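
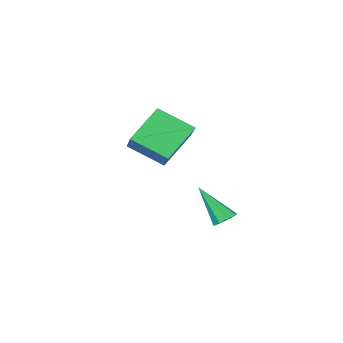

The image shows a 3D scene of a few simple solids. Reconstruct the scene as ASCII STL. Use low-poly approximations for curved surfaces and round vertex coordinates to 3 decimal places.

solid 
facet normal -0.304 0.503 -0.809
outer loop
vertex -1.899 -3.203 -2.23
vertex -2.156 -2.772 -1.866
vertex -1.598 -2.852 -2.125
endloop
endfacet
facet normal 0.765 -0.561 -0.317
outer loop
vertex -1.899 -3.203 -2.23
vertex -1.598 -2.852 -2.125
vertex -1.504 -3.848 -0.134
endloop
endfacet
facet normal -0.304 0.502 -0.810
outer loop
vertex -1.598 -2.852 -2.125
vertex -2.156 -2.772 -1.866
vertex -1.624 -2.453 -1.868
endloop
endfacet
facet normal 0.997 0.072 -0.011
outer loop
vertex -1.598 -2.852 -2.125
vertex -1.624 -2.453 -1.868
vertex -1.504 -3.848 -0.134
endloop
endfacet
facet normal -0.305 0.503 -0.809
outer loop
vertex -1.624 -2.453 -1.868
vertex -2.156 -2.772 -1.866
vertex -1.961 -2.242 -1.61
endloop
endfacet
facet normal 0.691 0.586 0.423
outer loop
vertex -1.624 -2.453 -1.868
vertex -1.961 -2.242 -1.61
vertex -1.504 -3.848 -0.134
endloop
endfacet
facet normal -0.304 0.503 -0.809
outer loop
vertex -1.961 -2.242 -1.61
vertex -2.156 -2.772 -1.866
vertex -2.413 -2.341 -1.502
endloop
endfacet
facet normal 0.026 0.680 0.732
outer loop
vertex -1.961 -2.242 -1.61
vertex -2.413 -2.341 -1.502
vertex -1.504 -3.848 -0.134
endloop
endfacet
facet normal -0.305 0.502 -0.809
outer loop
vertex -2.413 -2.341 -1.502
vertex -2.156 -2.772 -1.866
vertex -2.713 -2.693 -1.607
endloop
endfacet
facet normal -0.609 0.300 0.735
outer loop
vertex -2.413 -2.341 -1.502
vertex -2.713 -2.693 -1.607
vertex -1.504 -3.848 -0.134
endloop
endfacet
facet normal -0.305 0.502 -0.809
outer loop
vertex -2.713 -2.693 -1.607
vertex -2.156 -2.772 -1.866
vertex -2.687 -3.091 -1.864
endloop
endfacet
facet normal -0.840 -0.332 0.429
outer loop
vertex -2.713 -2.693 -1.607
vertex -2.687 -3.091 -1.864
vertex -1.504 -3.848 -0.134
endloop
endfacet
facet normal -0.305 0.502 -0.809
outer loop
vertex -2.687 -3.091 -1.864
vertex -2.156 -2.772 -1.866
vertex -2.35 -3.302 -2.122
endloop
endfacet
facet normal -0.534 -0.846 -0.005
outer loop
vertex -2.687 -3.091 -1.864
vertex -2.35 -3.302 -2.122
vertex -1.504 -3.848 -0.134
endloop
endfacet
facet normal -0.304 0.502 -0.809
outer loop
vertex -2.35 -3.302 -2.122
vertex -2.156 -2.772 -1.866
vertex -1.899 -3.203 -2.23
endloop
endfacet
facet normal 0.131 -0.940 -0.314
outer loop
vertex -2.35 -3.302 -2.122
vertex -1.899 -3.203 -2.23
vertex -1.504 -3.848 -0.134
endloop
endfacet
facet normal -0.712 -0.063 0.699
outer loop
vertex -0.219 -5.381 3.909
vertex 0.641 -3.835 4.924
vertex -1.296 -4.135 2.923
endloop
endfacet
facet normal -0.421 -0.758 -0.498
outer loop
vertex 0.179 -4.005 1.476
vertex -0.219 -5.381 3.909
vertex -1.296 -4.135 2.923
endloop
endfacet
facet normal -0.712 -0.063 0.699
outer loop
vertex -1.296 -4.135 2.923
vertex 0.641 -3.835 4.924
vertex -0.436 -2.589 3.938
endloop
endfacet
facet normal -0.561 0.649 -0.514
outer loop
vertex -0.436 -2.589 3.938
vertex 0.179 -4.005 1.476
vertex -1.296 -4.135 2.923
endloop
endfacet
facet normal 0.561 -0.649 0.514
outer loop
vertex -0.219 -5.381 3.909
vertex 2.116 -3.705 3.477
vertex 0.641 -3.835 4.924
endloop
endfacet
facet normal -0.421 -0.758 -0.498
outer loop
vertex 1.256 -5.251 2.462
vertex -0.219 -5.381 3.909
vertex 0.179 -4.005 1.476
endloop
endfacet
facet normal 0.561 -0.649 0.514
outer loop
vertex 1.256 -5.251 2.462
vertex 2.116 -3.705 3.477
vertex -0.219 -5.381 3.909
endloop
endfacet
facet normal 0.421 0.758 0.498
outer loop
vertex 0.641 -3.835 4.924
vertex 2.116 -3.705 3.477
vertex -0.436 -2.589 3.938
endloop
endfacet
facet normal -0.561 0.649 -0.514
outer loop
vertex 1.039 -2.459 2.491
vertex 0.179 -4.005 1.476
vertex -0.436 -2.589 3.938
endloop
endfacet
facet normal 0.421 0.758 0.498
outer loop
vertex -0.436 -2.589 3.938
vertex 2.116 -3.705 3.477
vertex 1.039 -2.459 2.491
endloop
endfacet
facet normal 0.712 0.063 -0.699
outer loop
vertex 1.039 -2.459 2.491
vertex 1.256 -5.251 2.462
vertex 0.179 -4.005 1.476
endloop
endfacet
facet normal 0.712 0.063 -0.699
outer loop
vertex 2.116 -3.705 3.477
vertex 1.256 -5.251 2.462
vertex 1.039 -2.459 2.491
endloop
endfacet

endsolid


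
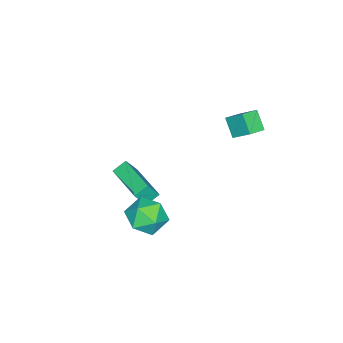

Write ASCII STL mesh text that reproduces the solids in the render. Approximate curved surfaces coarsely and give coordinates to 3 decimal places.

solid 
facet normal -0.889 0.370 -0.270
outer loop
vertex -3.641 3.507 4.411
vertex -3.16 4.108 3.653
vertex -3.771 2.622 3.626
endloop
endfacet
facet normal -0.446 -0.556 0.701
outer loop
vertex -2.98 2.292 3.867
vertex -3.641 3.507 4.411
vertex -3.771 2.622 3.626
endloop
endfacet
facet normal -0.889 0.370 -0.270
outer loop
vertex -3.771 2.622 3.626
vertex -3.16 4.108 3.653
vertex -3.29 3.223 2.868
endloop
endfacet
facet normal -0.109 -0.744 -0.659
outer loop
vertex -3.29 3.223 2.868
vertex -2.98 2.292 3.867
vertex -3.771 2.622 3.626
endloop
endfacet
facet normal 0.109 0.744 0.659
outer loop
vertex -3.641 3.507 4.411
vertex -2.369 3.778 3.894
vertex -3.16 4.108 3.653
endloop
endfacet
facet normal -0.446 -0.556 0.701
outer loop
vertex -2.85 3.177 4.652
vertex -3.641 3.507 4.411
vertex -2.98 2.292 3.867
endloop
endfacet
facet normal 0.109 0.744 0.659
outer loop
vertex -2.85 3.177 4.652
vertex -2.369 3.778 3.894
vertex -3.641 3.507 4.411
endloop
endfacet
facet normal 0.446 0.556 -0.701
outer loop
vertex -3.16 4.108 3.653
vertex -2.369 3.778 3.894
vertex -3.29 3.223 2.868
endloop
endfacet
facet normal -0.109 -0.744 -0.659
outer loop
vertex -2.499 2.893 3.109
vertex -2.98 2.292 3.867
vertex -3.29 3.223 2.868
endloop
endfacet
facet normal 0.446 0.556 -0.701
outer loop
vertex -3.29 3.223 2.868
vertex -2.369 3.778 3.894
vertex -2.499 2.893 3.109
endloop
endfacet
facet normal 0.889 -0.370 0.270
outer loop
vertex -2.499 2.893 3.109
vertex -2.85 3.177 4.652
vertex -2.98 2.292 3.867
endloop
endfacet
facet normal 0.889 -0.370 0.270
outer loop
vertex -2.369 3.778 3.894
vertex -2.85 3.177 4.652
vertex -2.499 2.893 3.109
endloop
endfacet
facet normal -0.716 0.464 0.521
outer loop
vertex -2.315 -2.394 -0.911
vertex -1.067 -0.586 -0.806
vertex -2.754 -2.038 -1.832
endloop
endfacet
facet normal -0.567 -0.822 -0.048
outer loop
vertex -2.173 -2.414 -2.254
vertex -2.315 -2.394 -0.911
vertex -2.754 -2.038 -1.832
endloop
endfacet
facet normal -0.716 0.465 0.520
outer loop
vertex -2.754 -2.038 -1.832
vertex -1.067 -0.586 -0.806
vertex -1.505 -0.23 -1.727
endloop
endfacet
facet normal -0.406 0.330 -0.852
outer loop
vertex -1.505 -0.23 -1.727
vertex -2.173 -2.414 -2.254
vertex -2.754 -2.038 -1.832
endloop
endfacet
facet normal 0.406 -0.330 0.852
outer loop
vertex -2.315 -2.394 -0.911
vertex -0.486 -0.962 -1.228
vertex -1.067 -0.586 -0.806
endloop
endfacet
facet normal -0.568 -0.822 -0.048
outer loop
vertex -1.735 -2.77 -1.333
vertex -2.315 -2.394 -0.911
vertex -2.173 -2.414 -2.254
endloop
endfacet
facet normal 0.406 -0.330 0.852
outer loop
vertex -1.735 -2.77 -1.333
vertex -0.486 -0.962 -1.228
vertex -2.315 -2.394 -0.911
endloop
endfacet
facet normal 0.567 0.822 0.048
outer loop
vertex -1.067 -0.586 -0.806
vertex -0.486 -0.962 -1.228
vertex -1.505 -0.23 -1.727
endloop
endfacet
facet normal -0.406 0.330 -0.852
outer loop
vertex -0.925 -0.606 -2.149
vertex -2.173 -2.414 -2.254
vertex -1.505 -0.23 -1.727
endloop
endfacet
facet normal 0.567 0.822 0.047
outer loop
vertex -1.505 -0.23 -1.727
vertex -0.486 -0.962 -1.228
vertex -0.925 -0.606 -2.149
endloop
endfacet
facet normal 0.717 -0.464 -0.520
outer loop
vertex -0.925 -0.606 -2.149
vertex -1.735 -2.77 -1.333
vertex -2.173 -2.414 -2.254
endloop
endfacet
facet normal 0.716 -0.464 -0.521
outer loop
vertex -0.486 -0.962 -1.228
vertex -1.735 -2.77 -1.333
vertex -0.925 -0.606 -2.149
endloop
endfacet
facet normal -0.694 0.661 0.286
outer loop
vertex -0.373 0.857 -2.052
vertex -1.077 0.04 -1.871
vertex -0.419 0.383 -1.068
endloop
endfacet
facet normal -0.038 0.901 0.432
outer loop
vertex -0.373 0.857 -2.052
vertex -0.419 0.383 -1.068
vertex 0.549 0.635 -1.509
endloop
endfacet
facet normal 0.329 0.927 -0.180
outer loop
vertex -0.373 0.857 -2.052
vertex 0.549 0.635 -1.509
vertex 0.49 0.447 -2.585
endloop
endfacet
facet normal -0.101 0.703 -0.704
outer loop
vertex -0.373 0.857 -2.052
vertex 0.49 0.447 -2.585
vertex -0.516 0.079 -2.808
endloop
endfacet
facet normal -0.732 0.539 -0.416
outer loop
vertex -0.373 0.857 -2.052
vertex -0.516 0.079 -2.808
vertex -1.077 0.04 -1.871
endloop
endfacet
facet normal 0.281 0.427 0.860
outer loop
vertex 0.549 0.635 -1.509
vertex -0.419 0.383 -1.068
vertex 0.416 -0.319 -0.992
endloop
endfacet
facet normal -0.781 0.039 0.623
outer loop
vertex -0.419 0.383 -1.068
vertex -1.077 0.04 -1.871
vertex -0.59 -0.687 -1.215
endloop
endfacet
facet normal -0.844 -0.160 -0.512
outer loop
vertex -1.077 0.04 -1.871
vertex -0.516 0.079 -2.808
vertex -0.649 -0.875 -2.291
endloop
endfacet
facet normal 0.178 0.106 -0.978
outer loop
vertex -0.516 0.079 -2.808
vertex 0.49 0.447 -2.585
vertex 0.319 -0.623 -2.732
endloop
endfacet
facet normal 0.874 0.468 -0.130
outer loop
vertex 0.49 0.447 -2.585
vertex 0.549 0.635 -1.509
vertex 0.977 -0.28 -1.929
endloop
endfacet
facet normal 0.101 -0.703 0.704
outer loop
vertex 0.273 -1.097 -1.748
vertex 0.416 -0.319 -0.992
vertex -0.59 -0.687 -1.215
endloop
endfacet
facet normal -0.329 -0.927 0.180
outer loop
vertex 0.273 -1.097 -1.748
vertex -0.59 -0.687 -1.215
vertex -0.649 -0.875 -2.291
endloop
endfacet
facet normal 0.038 -0.901 -0.432
outer loop
vertex 0.273 -1.097 -1.748
vertex -0.649 -0.875 -2.291
vertex 0.319 -0.623 -2.732
endloop
endfacet
facet normal 0.694 -0.661 -0.286
outer loop
vertex 0.273 -1.097 -1.748
vertex 0.319 -0.623 -2.732
vertex 0.977 -0.28 -1.929
endloop
endfacet
facet normal 0.732 -0.539 0.416
outer loop
vertex 0.273 -1.097 -1.748
vertex 0.977 -0.28 -1.929
vertex 0.416 -0.319 -0.992
endloop
endfacet
facet normal -0.178 -0.106 0.978
outer loop
vertex -0.59 -0.687 -1.215
vertex 0.416 -0.319 -0.992
vertex -0.419 0.383 -1.068
endloop
endfacet
facet normal -0.874 -0.468 0.130
outer loop
vertex -0.649 -0.875 -2.291
vertex -0.59 -0.687 -1.215
vertex -1.077 0.04 -1.871
endloop
endfacet
facet normal -0.281 -0.427 -0.860
outer loop
vertex 0.319 -0.623 -2.732
vertex -0.649 -0.875 -2.291
vertex -0.516 0.079 -2.808
endloop
endfacet
facet normal 0.781 -0.039 -0.623
outer loop
vertex 0.977 -0.28 -1.929
vertex 0.319 -0.623 -2.732
vertex 0.49 0.447 -2.585
endloop
endfacet
facet normal 0.844 0.160 0.512
outer loop
vertex 0.416 -0.319 -0.992
vertex 0.977 -0.28 -1.929
vertex 0.549 0.635 -1.509
endloop
endfacet

endsolid


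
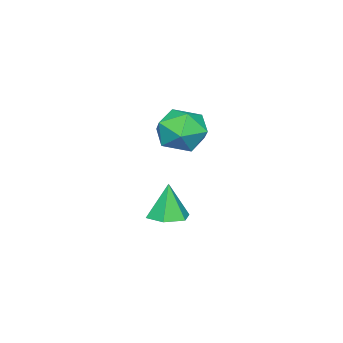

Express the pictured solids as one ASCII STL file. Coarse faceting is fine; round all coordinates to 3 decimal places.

solid 
facet normal 0.152 0.069 -0.986
outer loop
vertex 3.88 -3.916 -4.124
vertex 3.129 -3.306 -4.197
vertex 4.02 -2.96 -4.035
endloop
endfacet
facet normal 0.824 -0.171 0.540
outer loop
vertex 3.88 -3.916 -4.124
vertex 4.02 -2.96 -4.035
vertex 2.851 -3.434 -2.403
endloop
endfacet
facet normal 0.152 0.071 -0.986
outer loop
vertex 4.02 -2.96 -4.035
vertex 3.129 -3.306 -4.197
vertex 3.269 -2.351 -4.107
endloop
endfacet
facet normal 0.494 0.674 0.549
outer loop
vertex 4.02 -2.96 -4.035
vertex 3.269 -2.351 -4.107
vertex 2.851 -3.434 -2.403
endloop
endfacet
facet normal 0.153 0.070 -0.986
outer loop
vertex 3.269 -2.351 -4.107
vertex 3.129 -3.306 -4.197
vertex 2.378 -2.697 -4.27
endloop
endfacet
facet normal -0.394 0.816 0.422
outer loop
vertex 3.269 -2.351 -4.107
vertex 2.378 -2.697 -4.27
vertex 2.851 -3.434 -2.403
endloop
endfacet
facet normal 0.152 0.069 -0.986
outer loop
vertex 2.378 -2.697 -4.27
vertex 3.129 -3.306 -4.197
vertex 2.237 -3.652 -4.359
endloop
endfacet
facet normal -0.951 0.114 0.286
outer loop
vertex 2.378 -2.697 -4.27
vertex 2.237 -3.652 -4.359
vertex 2.851 -3.434 -2.403
endloop
endfacet
facet normal 0.152 0.070 -0.986
outer loop
vertex 2.237 -3.652 -4.359
vertex 3.129 -3.306 -4.197
vertex 2.988 -4.262 -4.287
endloop
endfacet
facet normal -0.622 -0.733 0.277
outer loop
vertex 2.237 -3.652 -4.359
vertex 2.988 -4.262 -4.287
vertex 2.851 -3.434 -2.403
endloop
endfacet
facet normal 0.153 0.070 -0.986
outer loop
vertex 2.988 -4.262 -4.287
vertex 3.129 -3.306 -4.197
vertex 3.88 -3.916 -4.124
endloop
endfacet
facet normal 0.266 -0.875 0.404
outer loop
vertex 2.988 -4.262 -4.287
vertex 3.88 -3.916 -4.124
vertex 2.851 -3.434 -2.403
endloop
endfacet
facet normal 0.392 0.755 0.526
outer loop
vertex 3.652 -1.057 1.639
vertex 3.923 -1.846 2.571
vertex 4.756 -1.644 1.66
endloop
endfacet
facet normal 0.465 0.868 -0.175
outer loop
vertex 3.652 -1.057 1.639
vertex 4.756 -1.644 1.66
vertex 4.131 -1.527 0.583
endloop
endfacet
facet normal -0.186 0.864 -0.469
outer loop
vertex 3.652 -1.057 1.639
vertex 4.131 -1.527 0.583
vertex 2.911 -1.656 0.829
endloop
endfacet
facet normal -0.661 0.749 0.051
outer loop
vertex 3.652 -1.057 1.639
vertex 2.911 -1.656 0.829
vertex 2.782 -1.853 2.058
endloop
endfacet
facet normal -0.303 0.682 0.666
outer loop
vertex 3.652 -1.057 1.639
vertex 2.782 -1.853 2.058
vertex 3.923 -1.846 2.571
endloop
endfacet
facet normal 0.834 0.322 -0.449
outer loop
vertex 4.131 -1.527 0.583
vertex 4.756 -1.644 1.66
vertex 4.698 -2.607 0.862
endloop
endfacet
facet normal 0.715 0.139 0.685
outer loop
vertex 4.756 -1.644 1.66
vertex 3.923 -1.846 2.571
vertex 4.569 -2.804 2.091
endloop
endfacet
facet normal -0.410 0.020 0.912
outer loop
vertex 3.923 -1.846 2.571
vertex 2.782 -1.853 2.058
vertex 3.349 -2.933 2.337
endloop
endfacet
facet normal -0.988 0.128 -0.083
outer loop
vertex 2.782 -1.853 2.058
vertex 2.911 -1.656 0.829
vertex 2.724 -2.816 1.26
endloop
endfacet
facet normal -0.219 0.315 -0.923
outer loop
vertex 2.911 -1.656 0.829
vertex 4.131 -1.527 0.583
vertex 3.557 -2.614 0.349
endloop
endfacet
facet normal 0.661 -0.749 -0.051
outer loop
vertex 3.828 -3.403 1.281
vertex 4.698 -2.607 0.862
vertex 4.569 -2.804 2.091
endloop
endfacet
facet normal 0.186 -0.864 0.469
outer loop
vertex 3.828 -3.403 1.281
vertex 4.569 -2.804 2.091
vertex 3.349 -2.933 2.337
endloop
endfacet
facet normal -0.465 -0.868 0.175
outer loop
vertex 3.828 -3.403 1.281
vertex 3.349 -2.933 2.337
vertex 2.724 -2.816 1.26
endloop
endfacet
facet normal -0.392 -0.755 -0.526
outer loop
vertex 3.828 -3.403 1.281
vertex 2.724 -2.816 1.26
vertex 3.557 -2.614 0.349
endloop
endfacet
facet normal 0.303 -0.682 -0.666
outer loop
vertex 3.828 -3.403 1.281
vertex 3.557 -2.614 0.349
vertex 4.698 -2.607 0.862
endloop
endfacet
facet normal 0.988 -0.128 0.083
outer loop
vertex 4.569 -2.804 2.091
vertex 4.698 -2.607 0.862
vertex 4.756 -1.644 1.66
endloop
endfacet
facet normal 0.219 -0.315 0.923
outer loop
vertex 3.349 -2.933 2.337
vertex 4.569 -2.804 2.091
vertex 3.923 -1.846 2.571
endloop
endfacet
facet normal -0.834 -0.322 0.449
outer loop
vertex 2.724 -2.816 1.26
vertex 3.349 -2.933 2.337
vertex 2.782 -1.853 2.058
endloop
endfacet
facet normal -0.715 -0.139 -0.685
outer loop
vertex 3.557 -2.614 0.349
vertex 2.724 -2.816 1.26
vertex 2.911 -1.656 0.829
endloop
endfacet
facet normal 0.410 -0.020 -0.912
outer loop
vertex 4.698 -2.607 0.862
vertex 3.557 -2.614 0.349
vertex 4.131 -1.527 0.583
endloop
endfacet

endsolid


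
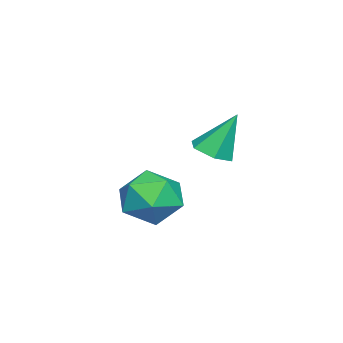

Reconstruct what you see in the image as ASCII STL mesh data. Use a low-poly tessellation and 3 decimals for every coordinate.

solid 
facet normal 0.150 -0.424 -0.893
outer loop
vertex -1.863 3.097 2.508
vertex -2.612 2.79 2.528
vertex -2.483 3.52 2.203
endloop
endfacet
facet normal 0.532 0.842 0.088
outer loop
vertex -1.863 3.097 2.508
vertex -2.483 3.52 2.203
vertex -2.888 3.57 4.172
endloop
endfacet
facet normal 0.150 -0.424 -0.893
outer loop
vertex -2.483 3.52 2.203
vertex -2.612 2.79 2.528
vertex -3.232 3.213 2.223
endloop
endfacet
facet normal -0.380 0.920 -0.101
outer loop
vertex -2.483 3.52 2.203
vertex -3.232 3.213 2.223
vertex -2.888 3.57 4.172
endloop
endfacet
facet normal 0.149 -0.425 -0.893
outer loop
vertex -3.232 3.213 2.223
vertex -2.612 2.79 2.528
vertex -3.361 2.483 2.549
endloop
endfacet
facet normal -0.965 0.228 0.129
outer loop
vertex -3.232 3.213 2.223
vertex -3.361 2.483 2.549
vertex -2.888 3.57 4.172
endloop
endfacet
facet normal 0.149 -0.425 -0.893
outer loop
vertex -3.361 2.483 2.549
vertex -2.612 2.79 2.528
vertex -2.742 2.059 2.854
endloop
endfacet
facet normal -0.639 -0.540 0.548
outer loop
vertex -3.361 2.483 2.549
vertex -2.742 2.059 2.854
vertex -2.888 3.57 4.172
endloop
endfacet
facet normal 0.149 -0.425 -0.893
outer loop
vertex -2.742 2.059 2.854
vertex -2.612 2.79 2.528
vertex -1.993 2.366 2.833
endloop
endfacet
facet normal 0.274 -0.617 0.738
outer loop
vertex -2.742 2.059 2.854
vertex -1.993 2.366 2.833
vertex -2.888 3.57 4.172
endloop
endfacet
facet normal 0.150 -0.424 -0.893
outer loop
vertex -1.993 2.366 2.833
vertex -2.612 2.79 2.528
vertex -1.863 3.097 2.508
endloop
endfacet
facet normal 0.858 0.073 0.508
outer loop
vertex -1.993 2.366 2.833
vertex -1.863 3.097 2.508
vertex -2.888 3.57 4.172
endloop
endfacet
facet normal -0.948 0.285 -0.145
outer loop
vertex 0.25 2.382 0.932
vertex -0.119 1.511 1.633
vertex 0.129 2.568 2.089
endloop
endfacet
facet normal -0.504 0.843 -0.188
outer loop
vertex 0.25 2.382 0.932
vertex 0.129 2.568 2.089
vertex 1.064 3.0 1.517
endloop
endfacet
facet normal -0.031 0.709 -0.705
outer loop
vertex 0.25 2.382 0.932
vertex 1.064 3.0 1.517
vertex 1.393 2.21 0.708
endloop
endfacet
facet normal -0.182 0.068 -0.981
outer loop
vertex 0.25 2.382 0.932
vertex 1.393 2.21 0.708
vertex 0.662 1.29 0.78
endloop
endfacet
facet normal -0.748 -0.194 -0.635
outer loop
vertex 0.25 2.382 0.932
vertex 0.662 1.29 0.78
vertex -0.119 1.511 1.633
endloop
endfacet
facet normal -0.149 0.891 0.429
outer loop
vertex 1.064 3.0 1.517
vertex 0.129 2.568 2.089
vertex 1.198 2.51 2.58
endloop
endfacet
facet normal -0.866 -0.012 0.499
outer loop
vertex 0.129 2.568 2.089
vertex -0.119 1.511 1.633
vertex 0.467 1.59 2.652
endloop
endfacet
facet normal -0.544 -0.786 -0.294
outer loop
vertex -0.119 1.511 1.633
vertex 0.662 1.29 0.78
vertex 0.796 0.8 1.843
endloop
endfacet
facet normal 0.373 -0.363 -0.854
outer loop
vertex 0.662 1.29 0.78
vertex 1.393 2.21 0.708
vertex 1.731 1.232 1.271
endloop
endfacet
facet normal 0.617 0.674 -0.407
outer loop
vertex 1.393 2.21 0.708
vertex 1.064 3.0 1.517
vertex 1.979 2.289 1.727
endloop
endfacet
facet normal 0.182 -0.068 0.981
outer loop
vertex 1.61 1.418 2.428
vertex 1.198 2.51 2.58
vertex 0.467 1.59 2.652
endloop
endfacet
facet normal 0.031 -0.709 0.705
outer loop
vertex 1.61 1.418 2.428
vertex 0.467 1.59 2.652
vertex 0.796 0.8 1.843
endloop
endfacet
facet normal 0.504 -0.843 0.188
outer loop
vertex 1.61 1.418 2.428
vertex 0.796 0.8 1.843
vertex 1.731 1.232 1.271
endloop
endfacet
facet normal 0.948 -0.285 0.145
outer loop
vertex 1.61 1.418 2.428
vertex 1.731 1.232 1.271
vertex 1.979 2.289 1.727
endloop
endfacet
facet normal 0.748 0.194 0.635
outer loop
vertex 1.61 1.418 2.428
vertex 1.979 2.289 1.727
vertex 1.198 2.51 2.58
endloop
endfacet
facet normal -0.373 0.363 0.854
outer loop
vertex 0.467 1.59 2.652
vertex 1.198 2.51 2.58
vertex 0.129 2.568 2.089
endloop
endfacet
facet normal -0.617 -0.674 0.407
outer loop
vertex 0.796 0.8 1.843
vertex 0.467 1.59 2.652
vertex -0.119 1.511 1.633
endloop
endfacet
facet normal 0.149 -0.891 -0.429
outer loop
vertex 1.731 1.232 1.271
vertex 0.796 0.8 1.843
vertex 0.662 1.29 0.78
endloop
endfacet
facet normal 0.866 0.012 -0.499
outer loop
vertex 1.979 2.289 1.727
vertex 1.731 1.232 1.271
vertex 1.393 2.21 0.708
endloop
endfacet
facet normal 0.544 0.786 0.294
outer loop
vertex 1.198 2.51 2.58
vertex 1.979 2.289 1.727
vertex 1.064 3.0 1.517
endloop
endfacet

endsolid


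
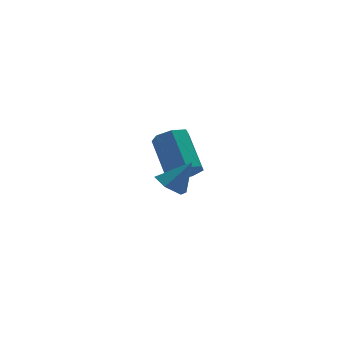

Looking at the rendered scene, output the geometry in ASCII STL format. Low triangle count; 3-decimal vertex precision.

solid 
facet normal 0.089 -0.782 -0.616
outer loop
vertex -1.701 1.008 -0.57
vertex -2.25 1.302 -1.023
vertex -1.489 1.415 -1.056
endloop
endfacet
facet normal 0.944 -0.130 0.303
outer loop
vertex -1.701 1.008 -0.57
vertex -1.489 1.415 -1.056
vertex -1.881 2.565 0.656
endloop
endfacet
facet normal 0.944 -0.130 0.303
outer loop
vertex -1.881 2.565 0.656
vertex -1.489 1.415 -1.056
vertex -1.669 2.972 0.171
endloop
endfacet
facet normal -0.091 0.782 0.616
outer loop
vertex -1.881 2.565 0.656
vertex -1.669 2.972 0.171
vertex -2.43 2.858 0.203
endloop
endfacet
facet normal 0.089 -0.782 -0.616
outer loop
vertex -1.489 1.415 -1.056
vertex -2.25 1.302 -1.023
vertex -1.85 1.737 -1.517
endloop
endfacet
facet normal 0.837 0.395 -0.379
outer loop
vertex -1.489 1.415 -1.056
vertex -1.85 1.737 -1.517
vertex -1.669 2.972 0.171
endloop
endfacet
facet normal 0.837 0.395 -0.379
outer loop
vertex -1.669 2.972 0.171
vertex -1.85 1.737 -1.517
vertex -2.03 3.294 -0.29
endloop
endfacet
facet normal -0.091 0.782 0.617
outer loop
vertex -1.669 2.972 0.171
vertex -2.03 3.294 -0.29
vertex -2.43 2.858 0.203
endloop
endfacet
facet normal 0.090 -0.782 -0.616
outer loop
vertex -1.85 1.737 -1.517
vertex -2.25 1.302 -1.023
vertex -2.513 1.731 -1.606
endloop
endfacet
facet normal 0.099 0.623 -0.776
outer loop
vertex -1.85 1.737 -1.517
vertex -2.513 1.731 -1.606
vertex -2.03 3.294 -0.29
endloop
endfacet
facet normal 0.099 0.623 -0.776
outer loop
vertex -2.03 3.294 -0.29
vertex -2.513 1.731 -1.606
vertex -2.692 3.287 -0.38
endloop
endfacet
facet normal -0.092 0.782 0.617
outer loop
vertex -2.03 3.294 -0.29
vertex -2.692 3.287 -0.38
vertex -2.43 2.858 0.203
endloop
endfacet
facet normal 0.091 -0.782 -0.616
outer loop
vertex -2.513 1.731 -1.606
vertex -2.25 1.302 -1.023
vertex -2.977 1.402 -1.257
endloop
endfacet
facet normal -0.713 0.382 -0.588
outer loop
vertex -2.513 1.731 -1.606
vertex -2.977 1.402 -1.257
vertex -2.692 3.287 -0.38
endloop
endfacet
facet normal -0.713 0.382 -0.588
outer loop
vertex -2.692 3.287 -0.38
vertex -2.977 1.402 -1.257
vertex -3.157 2.958 -0.03
endloop
endfacet
facet normal -0.090 0.782 0.616
outer loop
vertex -2.692 3.287 -0.38
vertex -3.157 2.958 -0.03
vertex -2.43 2.858 0.203
endloop
endfacet
facet normal 0.091 -0.782 -0.617
outer loop
vertex -2.977 1.402 -1.257
vertex -2.25 1.302 -1.023
vertex -2.894 0.997 -0.731
endloop
endfacet
facet normal -0.988 -0.148 0.042
outer loop
vertex -2.977 1.402 -1.257
vertex -2.894 0.997 -0.731
vertex -3.157 2.958 -0.03
endloop
endfacet
facet normal -0.988 -0.148 0.043
outer loop
vertex -3.157 2.958 -0.03
vertex -2.894 0.997 -0.731
vertex -3.074 2.554 0.495
endloop
endfacet
facet normal -0.090 0.782 0.616
outer loop
vertex -3.157 2.958 -0.03
vertex -3.074 2.554 0.495
vertex -2.43 2.858 0.203
endloop
endfacet
facet normal 0.090 -0.782 -0.617
outer loop
vertex -2.894 0.997 -0.731
vertex -2.25 1.302 -1.023
vertex -2.326 0.822 -0.426
endloop
endfacet
facet normal -0.519 -0.565 0.642
outer loop
vertex -2.894 0.997 -0.731
vertex -2.326 0.822 -0.426
vertex -3.074 2.554 0.495
endloop
endfacet
facet normal -0.519 -0.565 0.641
outer loop
vertex -3.074 2.554 0.495
vertex -2.326 0.822 -0.426
vertex -2.506 2.379 0.801
endloop
endfacet
facet normal -0.090 0.783 0.616
outer loop
vertex -3.074 2.554 0.495
vertex -2.506 2.379 0.801
vertex -2.43 2.858 0.203
endloop
endfacet
facet normal 0.090 -0.782 -0.617
outer loop
vertex -2.326 0.822 -0.426
vertex -2.25 1.302 -1.023
vertex -1.701 1.008 -0.57
endloop
endfacet
facet normal 0.340 -0.557 0.757
outer loop
vertex -2.326 0.822 -0.426
vertex -1.701 1.008 -0.57
vertex -2.506 2.379 0.801
endloop
endfacet
facet normal 0.341 -0.557 0.757
outer loop
vertex -2.506 2.379 0.801
vertex -1.701 1.008 -0.57
vertex -1.881 2.565 0.656
endloop
endfacet
facet normal -0.090 0.783 0.616
outer loop
vertex -2.506 2.379 0.801
vertex -1.881 2.565 0.656
vertex -2.43 2.858 0.203
endloop
endfacet
facet normal -0.606 -0.002 -0.795
outer loop
vertex -3.241 -2.45 0.276
vertex -3.807 -2.341 0.707
vertex -3.449 -1.779 0.433
endloop
endfacet
facet normal 0.927 0.329 -0.178
outer loop
vertex -3.241 -2.45 0.276
vertex -3.449 -1.779 0.433
vertex -2.993 -2.339 1.773
endloop
endfacet
facet normal -0.607 -0.001 -0.795
outer loop
vertex -3.449 -1.779 0.433
vertex -3.807 -2.341 0.707
vertex -4.015 -1.67 0.865
endloop
endfacet
facet normal 0.364 0.897 0.251
outer loop
vertex -3.449 -1.779 0.433
vertex -4.015 -1.67 0.865
vertex -2.993 -2.339 1.773
endloop
endfacet
facet normal -0.608 -0.001 -0.794
outer loop
vertex -4.015 -1.67 0.865
vertex -3.807 -2.341 0.707
vertex -4.372 -2.232 1.139
endloop
endfacet
facet normal -0.307 0.568 0.764
outer loop
vertex -4.015 -1.67 0.865
vertex -4.372 -2.232 1.139
vertex -2.993 -2.339 1.773
endloop
endfacet
facet normal -0.608 -0.003 -0.794
outer loop
vertex -4.372 -2.232 1.139
vertex -3.807 -2.341 0.707
vertex -4.164 -2.903 0.982
endloop
endfacet
facet normal -0.416 -0.327 0.849
outer loop
vertex -4.372 -2.232 1.139
vertex -4.164 -2.903 0.982
vertex -2.993 -2.339 1.773
endloop
endfacet
facet normal -0.607 -0.003 -0.795
outer loop
vertex -4.164 -2.903 0.982
vertex -3.807 -2.341 0.707
vertex -3.598 -3.012 0.55
endloop
endfacet
facet normal 0.148 -0.896 0.420
outer loop
vertex -4.164 -2.903 0.982
vertex -3.598 -3.012 0.55
vertex -2.993 -2.339 1.773
endloop
endfacet
facet normal -0.606 -0.003 -0.795
outer loop
vertex -3.598 -3.012 0.55
vertex -3.807 -2.341 0.707
vertex -3.241 -2.45 0.276
endloop
endfacet
facet normal 0.819 -0.566 -0.094
outer loop
vertex -3.598 -3.012 0.55
vertex -3.241 -2.45 0.276
vertex -2.993 -2.339 1.773
endloop
endfacet

endsolid


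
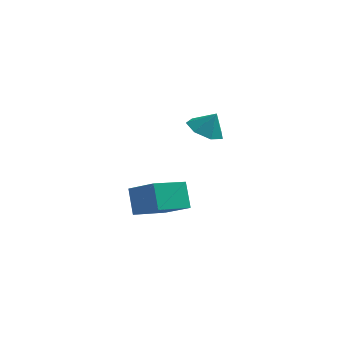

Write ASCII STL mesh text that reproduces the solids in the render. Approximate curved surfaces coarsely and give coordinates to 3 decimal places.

solid 
facet normal -0.648 -0.689 0.326
outer loop
vertex -0.847 -3.59 -0.429
vertex -1.214 -2.691 0.741
vertex -2.162 -2.826 -1.429
endloop
endfacet
facet normal 0.241 -0.591 -0.769
outer loop
vertex -0.866 -1.449 -2.081
vertex -0.847 -3.59 -0.429
vertex -2.162 -2.826 -1.429
endloop
endfacet
facet normal -0.648 -0.689 0.326
outer loop
vertex -2.162 -2.826 -1.429
vertex -1.214 -2.691 0.741
vertex -2.529 -1.927 -0.259
endloop
endfacet
facet normal -0.722 0.420 -0.549
outer loop
vertex -2.529 -1.927 -0.259
vertex -0.866 -1.449 -2.081
vertex -2.162 -2.826 -1.429
endloop
endfacet
facet normal 0.722 -0.420 0.549
outer loop
vertex -0.847 -3.59 -0.429
vertex 0.082 -1.314 0.089
vertex -1.214 -2.691 0.741
endloop
endfacet
facet normal 0.241 -0.591 -0.769
outer loop
vertex 0.449 -2.213 -1.081
vertex -0.847 -3.59 -0.429
vertex -0.866 -1.449 -2.081
endloop
endfacet
facet normal 0.722 -0.420 0.549
outer loop
vertex 0.449 -2.213 -1.081
vertex 0.082 -1.314 0.089
vertex -0.847 -3.59 -0.429
endloop
endfacet
facet normal -0.241 0.591 0.769
outer loop
vertex -1.214 -2.691 0.741
vertex 0.082 -1.314 0.089
vertex -2.529 -1.927 -0.259
endloop
endfacet
facet normal -0.722 0.420 -0.549
outer loop
vertex -1.233 -0.55 -0.911
vertex -0.866 -1.449 -2.081
vertex -2.529 -1.927 -0.259
endloop
endfacet
facet normal -0.241 0.591 0.769
outer loop
vertex -2.529 -1.927 -0.259
vertex 0.082 -1.314 0.089
vertex -1.233 -0.55 -0.911
endloop
endfacet
facet normal 0.648 0.689 -0.326
outer loop
vertex -1.233 -0.55 -0.911
vertex 0.449 -2.213 -1.081
vertex -0.866 -1.449 -2.081
endloop
endfacet
facet normal 0.648 0.689 -0.326
outer loop
vertex 0.082 -1.314 0.089
vertex 0.449 -2.213 -1.081
vertex -1.233 -0.55 -0.911
endloop
endfacet
facet normal -0.449 -0.117 -0.886
outer loop
vertex 1.231 3.098 0.437
vertex 0.314 3.378 0.865
vertex 1.04 3.989 0.416
endloop
endfacet
facet normal 0.962 0.210 0.173
outer loop
vertex 1.231 3.098 0.437
vertex 1.04 3.989 0.416
vertex 0.866 3.522 1.955
endloop
endfacet
facet normal -0.449 -0.117 -0.886
outer loop
vertex 1.04 3.989 0.416
vertex 0.314 3.378 0.865
vertex 0.302 4.419 0.733
endloop
endfacet
facet normal 0.573 0.764 0.297
outer loop
vertex 1.04 3.989 0.416
vertex 0.302 4.419 0.733
vertex 0.866 3.522 1.955
endloop
endfacet
facet normal -0.450 -0.117 -0.885
outer loop
vertex 0.302 4.419 0.733
vertex 0.314 3.378 0.865
vertex -0.427 4.066 1.15
endloop
endfacet
facet normal -0.041 0.796 0.603
outer loop
vertex 0.302 4.419 0.733
vertex -0.427 4.066 1.15
vertex 0.866 3.522 1.955
endloop
endfacet
facet normal -0.449 -0.117 -0.886
outer loop
vertex -0.427 4.066 1.15
vertex 0.314 3.378 0.865
vertex -0.598 3.194 1.352
endloop
endfacet
facet normal -0.419 0.282 0.863
outer loop
vertex -0.427 4.066 1.15
vertex -0.598 3.194 1.352
vertex 0.866 3.522 1.955
endloop
endfacet
facet normal -0.449 -0.117 -0.886
outer loop
vertex -0.598 3.194 1.352
vertex 0.314 3.378 0.865
vertex -0.083 2.461 1.188
endloop
endfacet
facet normal -0.275 -0.390 0.879
outer loop
vertex -0.598 3.194 1.352
vertex -0.083 2.461 1.188
vertex 0.866 3.522 1.955
endloop
endfacet
facet normal -0.449 -0.118 -0.886
outer loop
vertex -0.083 2.461 1.188
vertex 0.314 3.378 0.865
vertex 0.731 2.418 0.781
endloop
endfacet
facet normal 0.282 -0.715 0.640
outer loop
vertex -0.083 2.461 1.188
vertex 0.731 2.418 0.781
vertex 0.866 3.522 1.955
endloop
endfacet
facet normal -0.449 -0.118 -0.886
outer loop
vertex 0.731 2.418 0.781
vertex 0.314 3.378 0.865
vertex 1.231 3.098 0.437
endloop
endfacet
facet normal 0.833 -0.448 0.325
outer loop
vertex 0.731 2.418 0.781
vertex 1.231 3.098 0.437
vertex 0.866 3.522 1.955
endloop
endfacet

endsolid


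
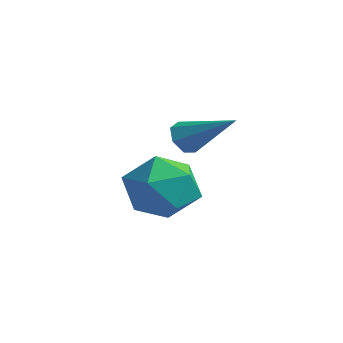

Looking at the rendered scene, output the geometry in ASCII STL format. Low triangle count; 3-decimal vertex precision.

solid 
facet normal 0.269 0.405 0.874
outer loop
vertex 2.657 -0.365 1.612
vertex 2.551 -1.407 2.127
vertex 3.573 -1.087 1.664
endloop
endfacet
facet normal 0.573 0.751 0.329
outer loop
vertex 2.657 -0.365 1.612
vertex 3.573 -1.087 1.664
vertex 3.355 -0.491 0.685
endloop
endfacet
facet normal 0.053 0.994 -0.095
outer loop
vertex 2.657 -0.365 1.612
vertex 3.355 -0.491 0.685
vertex 2.198 -0.443 0.542
endloop
endfacet
facet normal -0.573 0.798 0.188
outer loop
vertex 2.657 -0.365 1.612
vertex 2.198 -0.443 0.542
vertex 1.7 -1.01 1.433
endloop
endfacet
facet normal -0.439 0.434 0.787
outer loop
vertex 2.657 -0.365 1.612
vertex 1.7 -1.01 1.433
vertex 2.551 -1.407 2.127
endloop
endfacet
facet normal 0.959 0.281 -0.043
outer loop
vertex 3.355 -0.491 0.685
vertex 3.573 -1.087 1.664
vertex 3.68 -1.61 0.627
endloop
endfacet
facet normal 0.468 -0.280 0.838
outer loop
vertex 3.573 -1.087 1.664
vertex 2.551 -1.407 2.127
vertex 3.182 -2.177 1.518
endloop
endfacet
facet normal -0.678 -0.233 0.698
outer loop
vertex 2.551 -1.407 2.127
vertex 1.7 -1.01 1.433
vertex 2.025 -2.129 1.375
endloop
endfacet
facet normal -0.894 0.357 -0.272
outer loop
vertex 1.7 -1.01 1.433
vertex 2.198 -0.443 0.542
vertex 1.807 -1.533 0.396
endloop
endfacet
facet normal 0.118 0.674 -0.729
outer loop
vertex 2.198 -0.443 0.542
vertex 3.355 -0.491 0.685
vertex 2.829 -1.213 -0.067
endloop
endfacet
facet normal 0.573 -0.798 -0.188
outer loop
vertex 2.723 -2.255 0.448
vertex 3.68 -1.61 0.627
vertex 3.182 -2.177 1.518
endloop
endfacet
facet normal -0.053 -0.994 0.095
outer loop
vertex 2.723 -2.255 0.448
vertex 3.182 -2.177 1.518
vertex 2.025 -2.129 1.375
endloop
endfacet
facet normal -0.573 -0.751 -0.329
outer loop
vertex 2.723 -2.255 0.448
vertex 2.025 -2.129 1.375
vertex 1.807 -1.533 0.396
endloop
endfacet
facet normal -0.269 -0.405 -0.874
outer loop
vertex 2.723 -2.255 0.448
vertex 1.807 -1.533 0.396
vertex 2.829 -1.213 -0.067
endloop
endfacet
facet normal 0.439 -0.434 -0.787
outer loop
vertex 2.723 -2.255 0.448
vertex 2.829 -1.213 -0.067
vertex 3.68 -1.61 0.627
endloop
endfacet
facet normal 0.894 -0.357 0.272
outer loop
vertex 3.182 -2.177 1.518
vertex 3.68 -1.61 0.627
vertex 3.573 -1.087 1.664
endloop
endfacet
facet normal -0.118 -0.674 0.729
outer loop
vertex 2.025 -2.129 1.375
vertex 3.182 -2.177 1.518
vertex 2.551 -1.407 2.127
endloop
endfacet
facet normal -0.959 -0.281 0.043
outer loop
vertex 1.807 -1.533 0.396
vertex 2.025 -2.129 1.375
vertex 1.7 -1.01 1.433
endloop
endfacet
facet normal -0.468 0.280 -0.838
outer loop
vertex 2.829 -1.213 -0.067
vertex 1.807 -1.533 0.396
vertex 2.198 -0.443 0.542
endloop
endfacet
facet normal 0.678 0.233 -0.698
outer loop
vertex 3.68 -1.61 0.627
vertex 2.829 -1.213 -0.067
vertex 3.355 -0.491 0.685
endloop
endfacet
facet normal -0.811 -0.314 -0.494
outer loop
vertex 0.313 1.374 1.056
vertex -0.055 1.691 1.458
vertex 0.198 1.89 0.917
endloop
endfacet
facet normal 0.754 -0.009 -0.656
outer loop
vertex 0.313 1.374 1.056
vertex 0.198 1.89 0.917
vertex 1.495 2.289 2.402
endloop
endfacet
facet normal -0.811 -0.312 -0.494
outer loop
vertex 0.198 1.89 0.917
vertex -0.055 1.691 1.458
vertex -0.106 2.256 1.185
endloop
endfacet
facet normal 0.401 0.734 -0.548
outer loop
vertex 0.198 1.89 0.917
vertex -0.106 2.256 1.185
vertex 1.495 2.289 2.402
endloop
endfacet
facet normal -0.811 -0.312 -0.494
outer loop
vertex -0.106 2.256 1.185
vertex -0.055 1.691 1.458
vertex -0.372 2.197 1.659
endloop
endfacet
facet normal -0.080 0.994 0.079
outer loop
vertex -0.106 2.256 1.185
vertex -0.372 2.197 1.659
vertex 1.495 2.289 2.402
endloop
endfacet
facet normal -0.811 -0.312 -0.494
outer loop
vertex -0.372 2.197 1.659
vertex -0.055 1.691 1.458
vertex -0.399 1.756 1.982
endloop
endfacet
facet normal -0.328 0.571 0.753
outer loop
vertex -0.372 2.197 1.659
vertex -0.399 1.756 1.982
vertex 1.495 2.289 2.402
endloop
endfacet
facet normal -0.811 -0.314 -0.494
outer loop
vertex -0.399 1.756 1.982
vertex -0.055 1.691 1.458
vertex -0.166 1.267 1.91
endloop
endfacet
facet normal -0.153 -0.215 0.964
outer loop
vertex -0.399 1.756 1.982
vertex -0.166 1.267 1.91
vertex 1.495 2.289 2.402
endloop
endfacet
facet normal -0.812 -0.313 -0.493
outer loop
vertex -0.166 1.267 1.91
vertex -0.055 1.691 1.458
vertex 0.15 1.097 1.498
endloop
endfacet
facet normal 0.310 -0.771 0.556
outer loop
vertex -0.166 1.267 1.91
vertex 0.15 1.097 1.498
vertex 1.495 2.289 2.402
endloop
endfacet
facet normal -0.810 -0.313 -0.495
outer loop
vertex 0.15 1.097 1.498
vertex -0.055 1.691 1.458
vertex 0.313 1.374 1.056
endloop
endfacet
facet normal 0.714 -0.681 -0.164
outer loop
vertex 0.15 1.097 1.498
vertex 0.313 1.374 1.056
vertex 1.495 2.289 2.402
endloop
endfacet

endsolid


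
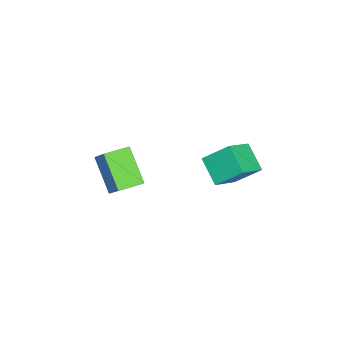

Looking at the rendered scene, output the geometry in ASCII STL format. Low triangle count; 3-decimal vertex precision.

solid 
facet normal -0.494 -0.456 -0.740
outer loop
vertex -0.54 -4.13 -0.6
vertex -1.439 -3.071 -0.653
vertex 0.738 -3.117 -2.078
endloop
endfacet
facet normal 0.647 -0.761 0.038
outer loop
vertex 1.439 -2.469 -1.027
vertex -0.54 -4.13 -0.6
vertex 0.738 -3.117 -2.078
endloop
endfacet
facet normal -0.494 -0.457 -0.740
outer loop
vertex 0.738 -3.117 -2.078
vertex -1.439 -3.071 -0.653
vertex -0.162 -2.059 -2.13
endloop
endfacet
facet normal 0.581 0.461 -0.671
outer loop
vertex -0.162 -2.059 -2.13
vertex 1.439 -2.469 -1.027
vertex 0.738 -3.117 -2.078
endloop
endfacet
facet normal -0.581 -0.460 0.671
outer loop
vertex -0.54 -4.13 -0.6
vertex -0.738 -2.423 0.398
vertex -1.439 -3.071 -0.653
endloop
endfacet
facet normal 0.647 -0.761 0.038
outer loop
vertex 0.162 -3.481 0.45
vertex -0.54 -4.13 -0.6
vertex 1.439 -2.469 -1.027
endloop
endfacet
facet normal -0.580 -0.460 0.672
outer loop
vertex 0.162 -3.481 0.45
vertex -0.738 -2.423 0.398
vertex -0.54 -4.13 -0.6
endloop
endfacet
facet normal -0.647 0.761 -0.038
outer loop
vertex -1.439 -3.071 -0.653
vertex -0.738 -2.423 0.398
vertex -0.162 -2.059 -2.13
endloop
endfacet
facet normal 0.581 0.459 -0.672
outer loop
vertex 0.54 -1.41 -1.08
vertex 1.439 -2.469 -1.027
vertex -0.162 -2.059 -2.13
endloop
endfacet
facet normal -0.647 0.761 -0.038
outer loop
vertex -0.162 -2.059 -2.13
vertex -0.738 -2.423 0.398
vertex 0.54 -1.41 -1.08
endloop
endfacet
facet normal 0.494 0.456 0.740
outer loop
vertex 0.54 -1.41 -1.08
vertex 0.162 -3.481 0.45
vertex 1.439 -2.469 -1.027
endloop
endfacet
facet normal 0.494 0.457 0.740
outer loop
vertex -0.738 -2.423 0.398
vertex 0.162 -3.481 0.45
vertex 0.54 -1.41 -1.08
endloop
endfacet
facet normal -0.761 0.388 -0.520
outer loop
vertex -2.45 1.773 -1.107
vertex -2.56 3.076 0.026
vertex -1.385 2.649 -2.012
endloop
endfacet
facet normal 0.064 -0.753 -0.654
outer loop
vertex 0.0 1.944 -1.066
vertex -2.45 1.773 -1.107
vertex -1.385 2.649 -2.012
endloop
endfacet
facet normal -0.761 0.387 -0.520
outer loop
vertex -1.385 2.649 -2.012
vertex -2.56 3.076 0.026
vertex -1.495 3.953 -0.88
endloop
endfacet
facet normal 0.645 0.531 -0.549
outer loop
vertex -1.495 3.953 -0.88
vertex 0.0 1.944 -1.066
vertex -1.385 2.649 -2.012
endloop
endfacet
facet normal -0.645 -0.532 0.549
outer loop
vertex -2.45 1.773 -1.107
vertex -1.175 2.371 0.972
vertex -2.56 3.076 0.026
endloop
endfacet
facet normal 0.064 -0.753 -0.655
outer loop
vertex -1.065 1.067 -0.16
vertex -2.45 1.773 -1.107
vertex 0.0 1.944 -1.066
endloop
endfacet
facet normal -0.646 -0.531 0.549
outer loop
vertex -1.065 1.067 -0.16
vertex -1.175 2.371 0.972
vertex -2.45 1.773 -1.107
endloop
endfacet
facet normal -0.064 0.753 0.655
outer loop
vertex -2.56 3.076 0.026
vertex -1.175 2.371 0.972
vertex -1.495 3.953 -0.88
endloop
endfacet
facet normal 0.646 0.531 -0.548
outer loop
vertex -0.11 3.247 0.067
vertex 0.0 1.944 -1.066
vertex -1.495 3.953 -0.88
endloop
endfacet
facet normal -0.063 0.753 0.655
outer loop
vertex -1.495 3.953 -0.88
vertex -1.175 2.371 0.972
vertex -0.11 3.247 0.067
endloop
endfacet
facet normal 0.761 -0.388 0.520
outer loop
vertex -0.11 3.247 0.067
vertex -1.065 1.067 -0.16
vertex 0.0 1.944 -1.066
endloop
endfacet
facet normal 0.761 -0.388 0.520
outer loop
vertex -1.175 2.371 0.972
vertex -1.065 1.067 -0.16
vertex -0.11 3.247 0.067
endloop
endfacet

endsolid


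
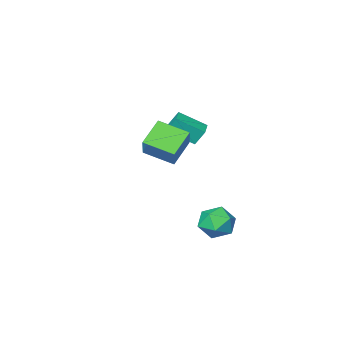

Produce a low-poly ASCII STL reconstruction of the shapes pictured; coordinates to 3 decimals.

solid 
facet normal -0.043 0.318 0.947
outer loop
vertex 0.79 1.576 -3.098
vertex 0.597 0.522 -2.753
vertex 1.652 0.903 -2.833
endloop
endfacet
facet normal 0.396 0.727 0.561
outer loop
vertex 0.79 1.576 -3.098
vertex 1.652 0.903 -2.833
vertex 1.715 1.567 -3.739
endloop
endfacet
facet normal 0.021 1.000 0.017
outer loop
vertex 0.79 1.576 -3.098
vertex 1.715 1.567 -3.739
vertex 0.698 1.597 -4.219
endloop
endfacet
facet normal -0.649 0.758 0.067
outer loop
vertex 0.79 1.576 -3.098
vertex 0.698 1.597 -4.219
vertex 0.007 0.951 -3.61
endloop
endfacet
facet normal -0.689 0.336 0.642
outer loop
vertex 0.79 1.576 -3.098
vertex 0.007 0.951 -3.61
vertex 0.597 0.522 -2.753
endloop
endfacet
facet normal 0.906 0.310 0.290
outer loop
vertex 1.715 1.567 -3.739
vertex 1.652 0.903 -2.833
vertex 2.093 0.509 -3.79
endloop
endfacet
facet normal 0.197 -0.353 0.915
outer loop
vertex 1.652 0.903 -2.833
vertex 0.597 0.522 -2.753
vertex 1.402 -0.137 -3.181
endloop
endfacet
facet normal -0.847 -0.323 0.422
outer loop
vertex 0.597 0.522 -2.753
vertex 0.007 0.951 -3.61
vertex 0.385 -0.107 -3.661
endloop
endfacet
facet normal -0.783 0.358 -0.508
outer loop
vertex 0.007 0.951 -3.61
vertex 0.698 1.597 -4.219
vertex 0.448 0.557 -4.567
endloop
endfacet
facet normal 0.300 0.750 -0.590
outer loop
vertex 0.698 1.597 -4.219
vertex 1.715 1.567 -3.739
vertex 1.503 0.938 -4.647
endloop
endfacet
facet normal 0.649 -0.758 -0.067
outer loop
vertex 1.31 -0.116 -4.302
vertex 2.093 0.509 -3.79
vertex 1.402 -0.137 -3.181
endloop
endfacet
facet normal -0.021 -1.000 -0.017
outer loop
vertex 1.31 -0.116 -4.302
vertex 1.402 -0.137 -3.181
vertex 0.385 -0.107 -3.661
endloop
endfacet
facet normal -0.396 -0.727 -0.561
outer loop
vertex 1.31 -0.116 -4.302
vertex 0.385 -0.107 -3.661
vertex 0.448 0.557 -4.567
endloop
endfacet
facet normal 0.043 -0.318 -0.947
outer loop
vertex 1.31 -0.116 -4.302
vertex 0.448 0.557 -4.567
vertex 1.503 0.938 -4.647
endloop
endfacet
facet normal 0.689 -0.336 -0.642
outer loop
vertex 1.31 -0.116 -4.302
vertex 1.503 0.938 -4.647
vertex 2.093 0.509 -3.79
endloop
endfacet
facet normal 0.783 -0.358 0.508
outer loop
vertex 1.402 -0.137 -3.181
vertex 2.093 0.509 -3.79
vertex 1.652 0.903 -2.833
endloop
endfacet
facet normal -0.300 -0.750 0.590
outer loop
vertex 0.385 -0.107 -3.661
vertex 1.402 -0.137 -3.181
vertex 0.597 0.522 -2.753
endloop
endfacet
facet normal -0.906 -0.310 -0.290
outer loop
vertex 0.448 0.557 -4.567
vertex 0.385 -0.107 -3.661
vertex 0.007 0.951 -3.61
endloop
endfacet
facet normal -0.197 0.353 -0.915
outer loop
vertex 1.503 0.938 -4.647
vertex 0.448 0.557 -4.567
vertex 0.698 1.597 -4.219
endloop
endfacet
facet normal 0.847 0.323 -0.422
outer loop
vertex 2.093 0.509 -3.79
vertex 1.503 0.938 -4.647
vertex 1.715 1.567 -3.739
endloop
endfacet
facet normal -0.569 0.758 -0.319
outer loop
vertex 3.019 1.152 3.511
vertex 4.257 1.643 2.471
vertex 2.35 0.106 2.221
endloop
endfacet
facet normal -0.732 -0.291 0.616
outer loop
vertex 3.363 -1.243 2.789
vertex 3.019 1.152 3.511
vertex 2.35 0.106 2.221
endloop
endfacet
facet normal -0.569 0.758 -0.319
outer loop
vertex 2.35 0.106 2.221
vertex 4.257 1.643 2.471
vertex 3.588 0.597 1.181
endloop
endfacet
facet normal -0.374 -0.584 -0.721
outer loop
vertex 3.588 0.597 1.181
vertex 3.363 -1.243 2.789
vertex 2.35 0.106 2.221
endloop
endfacet
facet normal 0.374 0.584 0.721
outer loop
vertex 3.019 1.152 3.511
vertex 5.27 0.294 3.039
vertex 4.257 1.643 2.471
endloop
endfacet
facet normal -0.732 -0.291 0.616
outer loop
vertex 4.032 -0.197 4.079
vertex 3.019 1.152 3.511
vertex 3.363 -1.243 2.789
endloop
endfacet
facet normal 0.374 0.584 0.721
outer loop
vertex 4.032 -0.197 4.079
vertex 5.27 0.294 3.039
vertex 3.019 1.152 3.511
endloop
endfacet
facet normal 0.732 0.291 -0.616
outer loop
vertex 4.257 1.643 2.471
vertex 5.27 0.294 3.039
vertex 3.588 0.597 1.181
endloop
endfacet
facet normal -0.374 -0.584 -0.721
outer loop
vertex 4.601 -0.752 1.749
vertex 3.363 -1.243 2.789
vertex 3.588 0.597 1.181
endloop
endfacet
facet normal 0.732 0.291 -0.616
outer loop
vertex 3.588 0.597 1.181
vertex 5.27 0.294 3.039
vertex 4.601 -0.752 1.749
endloop
endfacet
facet normal 0.569 -0.758 0.319
outer loop
vertex 4.601 -0.752 1.749
vertex 4.032 -0.197 4.079
vertex 3.363 -1.243 2.789
endloop
endfacet
facet normal 0.569 -0.758 0.319
outer loop
vertex 5.27 0.294 3.039
vertex 4.032 -0.197 4.079
vertex 4.601 -0.752 1.749
endloop
endfacet
facet normal -0.668 0.547 -0.505
outer loop
vertex -1.119 -3.393 1.288
vertex -0.401 -2.547 1.255
vertex -0.721 -3.767 0.356
endloop
endfacet
facet normal -0.647 -0.762 0.029
outer loop
vertex 0.481 -4.753 1.265
vertex -1.119 -3.393 1.288
vertex -0.721 -3.767 0.356
endloop
endfacet
facet normal -0.667 0.547 -0.505
outer loop
vertex -0.721 -3.767 0.356
vertex -0.401 -2.547 1.255
vertex -0.003 -2.921 0.324
endloop
endfacet
facet normal 0.369 -0.346 -0.863
outer loop
vertex -0.003 -2.921 0.324
vertex 0.481 -4.753 1.265
vertex -0.721 -3.767 0.356
endloop
endfacet
facet normal -0.368 0.346 0.863
outer loop
vertex -1.119 -3.393 1.288
vertex 0.801 -3.533 2.164
vertex -0.401 -2.547 1.255
endloop
endfacet
facet normal -0.647 -0.762 0.029
outer loop
vertex 0.083 -4.379 2.196
vertex -1.119 -3.393 1.288
vertex 0.481 -4.753 1.265
endloop
endfacet
facet normal -0.369 0.345 0.863
outer loop
vertex 0.083 -4.379 2.196
vertex 0.801 -3.533 2.164
vertex -1.119 -3.393 1.288
endloop
endfacet
facet normal 0.647 0.762 -0.029
outer loop
vertex -0.401 -2.547 1.255
vertex 0.801 -3.533 2.164
vertex -0.003 -2.921 0.324
endloop
endfacet
facet normal 0.368 -0.346 -0.863
outer loop
vertex 1.199 -3.907 1.232
vertex 0.481 -4.753 1.265
vertex -0.003 -2.921 0.324
endloop
endfacet
facet normal 0.647 0.762 -0.029
outer loop
vertex -0.003 -2.921 0.324
vertex 0.801 -3.533 2.164
vertex 1.199 -3.907 1.232
endloop
endfacet
facet normal 0.668 -0.547 0.505
outer loop
vertex 1.199 -3.907 1.232
vertex 0.083 -4.379 2.196
vertex 0.481 -4.753 1.265
endloop
endfacet
facet normal 0.668 -0.547 0.505
outer loop
vertex 0.801 -3.533 2.164
vertex 0.083 -4.379 2.196
vertex 1.199 -3.907 1.232
endloop
endfacet

endsolid


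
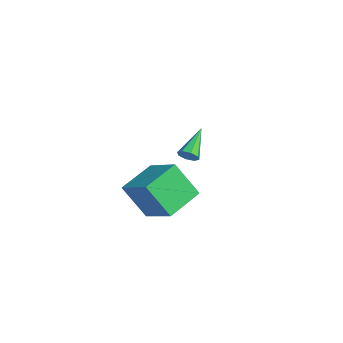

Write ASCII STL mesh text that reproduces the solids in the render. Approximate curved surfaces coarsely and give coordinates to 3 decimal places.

solid 
facet normal 0.529 -0.660 -0.533
outer loop
vertex -1.056 1.976 0.706
vertex -1.445 2.04 0.241
vertex -0.928 2.316 0.412
endloop
endfacet
facet normal 0.635 0.354 0.686
outer loop
vertex -1.056 1.976 0.706
vertex -0.928 2.316 0.412
vertex -2.535 3.4 1.339
endloop
endfacet
facet normal 0.529 -0.660 -0.534
outer loop
vertex -0.928 2.316 0.412
vertex -1.445 2.04 0.241
vertex -1.104 2.494 0.018
endloop
endfacet
facet normal 0.594 0.799 0.096
outer loop
vertex -0.928 2.316 0.412
vertex -1.104 2.494 0.018
vertex -2.535 3.4 1.339
endloop
endfacet
facet normal 0.529 -0.660 -0.534
outer loop
vertex -1.104 2.494 0.018
vertex -1.445 2.04 0.241
vertex -1.479 2.407 -0.246
endloop
endfacet
facet normal 0.125 0.876 -0.466
outer loop
vertex -1.104 2.494 0.018
vertex -1.479 2.407 -0.246
vertex -2.535 3.4 1.339
endloop
endfacet
facet normal 0.529 -0.659 -0.534
outer loop
vertex -1.479 2.407 -0.246
vertex -1.445 2.04 0.241
vertex -1.834 2.105 -0.225
endloop
endfacet
facet normal -0.501 0.543 -0.674
outer loop
vertex -1.479 2.407 -0.246
vertex -1.834 2.105 -0.225
vertex -2.535 3.4 1.339
endloop
endfacet
facet normal 0.529 -0.660 -0.533
outer loop
vertex -1.834 2.105 -0.225
vertex -1.445 2.04 0.241
vertex -1.962 1.765 0.069
endloop
endfacet
facet normal -0.914 -0.006 -0.405
outer loop
vertex -1.834 2.105 -0.225
vertex -1.962 1.765 0.069
vertex -2.535 3.4 1.339
endloop
endfacet
facet normal 0.529 -0.660 -0.534
outer loop
vertex -1.962 1.765 0.069
vertex -1.445 2.04 0.241
vertex -1.786 1.587 0.463
endloop
endfacet
facet normal -0.873 -0.451 0.186
outer loop
vertex -1.962 1.765 0.069
vertex -1.786 1.587 0.463
vertex -2.535 3.4 1.339
endloop
endfacet
facet normal 0.529 -0.660 -0.534
outer loop
vertex -1.786 1.587 0.463
vertex -1.445 2.04 0.241
vertex -1.411 1.674 0.727
endloop
endfacet
facet normal -0.404 -0.528 0.747
outer loop
vertex -1.786 1.587 0.463
vertex -1.411 1.674 0.727
vertex -2.535 3.4 1.339
endloop
endfacet
facet normal 0.529 -0.659 -0.534
outer loop
vertex -1.411 1.674 0.727
vertex -1.445 2.04 0.241
vertex -1.056 1.976 0.706
endloop
endfacet
facet normal 0.222 -0.194 0.956
outer loop
vertex -1.411 1.674 0.727
vertex -1.056 1.976 0.706
vertex -2.535 3.4 1.339
endloop
endfacet
facet normal -0.389 -0.398 0.831
outer loop
vertex 4.814 -3.57 3.344
vertex 4.136 -1.682 3.93
vertex 2.968 -3.913 2.316
endloop
endfacet
facet normal 0.324 -0.903 -0.281
outer loop
vertex 3.804 -3.058 0.53
vertex 4.814 -3.57 3.344
vertex 2.968 -3.913 2.316
endloop
endfacet
facet normal -0.388 -0.398 0.831
outer loop
vertex 2.968 -3.913 2.316
vertex 4.136 -1.682 3.93
vertex 2.29 -2.025 2.903
endloop
endfacet
facet normal -0.862 -0.160 -0.480
outer loop
vertex 2.29 -2.025 2.903
vertex 3.804 -3.058 0.53
vertex 2.968 -3.913 2.316
endloop
endfacet
facet normal 0.862 0.161 0.480
outer loop
vertex 4.814 -3.57 3.344
vertex 4.972 -0.827 2.144
vertex 4.136 -1.682 3.93
endloop
endfacet
facet normal 0.324 -0.903 -0.281
outer loop
vertex 5.65 -2.715 1.557
vertex 4.814 -3.57 3.344
vertex 3.804 -3.058 0.53
endloop
endfacet
facet normal 0.862 0.160 0.480
outer loop
vertex 5.65 -2.715 1.557
vertex 4.972 -0.827 2.144
vertex 4.814 -3.57 3.344
endloop
endfacet
facet normal -0.324 0.903 0.281
outer loop
vertex 4.136 -1.682 3.93
vertex 4.972 -0.827 2.144
vertex 2.29 -2.025 2.903
endloop
endfacet
facet normal -0.862 -0.161 -0.480
outer loop
vertex 3.126 -1.17 1.116
vertex 3.804 -3.058 0.53
vertex 2.29 -2.025 2.903
endloop
endfacet
facet normal -0.324 0.903 0.281
outer loop
vertex 2.29 -2.025 2.903
vertex 4.972 -0.827 2.144
vertex 3.126 -1.17 1.116
endloop
endfacet
facet normal 0.389 0.398 -0.831
outer loop
vertex 3.126 -1.17 1.116
vertex 5.65 -2.715 1.557
vertex 3.804 -3.058 0.53
endloop
endfacet
facet normal 0.389 0.398 -0.831
outer loop
vertex 4.972 -0.827 2.144
vertex 5.65 -2.715 1.557
vertex 3.126 -1.17 1.116
endloop
endfacet

endsolid


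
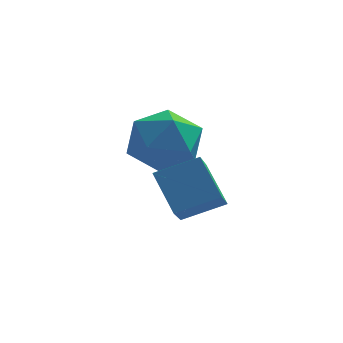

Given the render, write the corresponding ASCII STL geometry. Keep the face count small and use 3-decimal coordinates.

solid 
facet normal -0.419 0.580 0.699
outer loop
vertex -2.74 -3.64 3.722
vertex -1.582 -3.381 4.202
vertex -2.641 -2.614 2.93
endloop
endfacet
facet normal -0.905 -0.202 -0.375
outer loop
vertex -2.058 -3.419 1.958
vertex -2.74 -3.64 3.722
vertex -2.641 -2.614 2.93
endloop
endfacet
facet normal -0.419 0.580 0.699
outer loop
vertex -2.641 -2.614 2.93
vertex -1.582 -3.381 4.202
vertex -1.483 -2.355 3.41
endloop
endfacet
facet normal 0.076 0.790 -0.609
outer loop
vertex -1.483 -2.355 3.41
vertex -2.058 -3.419 1.958
vertex -2.641 -2.614 2.93
endloop
endfacet
facet normal -0.076 -0.790 0.609
outer loop
vertex -2.74 -3.64 3.722
vertex -0.999 -4.186 3.23
vertex -1.582 -3.381 4.202
endloop
endfacet
facet normal -0.905 -0.202 -0.375
outer loop
vertex -2.157 -4.445 2.75
vertex -2.74 -3.64 3.722
vertex -2.058 -3.419 1.958
endloop
endfacet
facet normal -0.076 -0.790 0.609
outer loop
vertex -2.157 -4.445 2.75
vertex -0.999 -4.186 3.23
vertex -2.74 -3.64 3.722
endloop
endfacet
facet normal 0.905 0.202 0.375
outer loop
vertex -1.582 -3.381 4.202
vertex -0.999 -4.186 3.23
vertex -1.483 -2.355 3.41
endloop
endfacet
facet normal 0.076 0.790 -0.609
outer loop
vertex -0.9 -3.16 2.438
vertex -2.058 -3.419 1.958
vertex -1.483 -2.355 3.41
endloop
endfacet
facet normal 0.905 0.202 0.375
outer loop
vertex -1.483 -2.355 3.41
vertex -0.999 -4.186 3.23
vertex -0.9 -3.16 2.438
endloop
endfacet
facet normal 0.419 -0.580 -0.699
outer loop
vertex -0.9 -3.16 2.438
vertex -2.157 -4.445 2.75
vertex -2.058 -3.419 1.958
endloop
endfacet
facet normal 0.419 -0.580 -0.699
outer loop
vertex -0.999 -4.186 3.23
vertex -2.157 -4.445 2.75
vertex -0.9 -3.16 2.438
endloop
endfacet
facet normal -0.973 0.191 0.132
outer loop
vertex -3.349 -0.367 3.647
vertex -3.602 -1.397 3.271
vertex -3.42 -1.228 4.368
endloop
endfacet
facet normal -0.576 0.552 0.603
outer loop
vertex -3.349 -0.367 3.647
vertex -3.42 -1.228 4.368
vertex -2.591 -0.475 4.471
endloop
endfacet
facet normal -0.121 0.964 0.237
outer loop
vertex -3.349 -0.367 3.647
vertex -2.591 -0.475 4.471
vertex -2.26 -0.179 3.437
endloop
endfacet
facet normal -0.236 0.856 -0.459
outer loop
vertex -3.349 -0.367 3.647
vertex -2.26 -0.179 3.437
vertex -2.885 -0.749 2.696
endloop
endfacet
facet normal -0.763 0.379 -0.524
outer loop
vertex -3.349 -0.367 3.647
vertex -2.885 -0.749 2.696
vertex -3.602 -1.397 3.271
endloop
endfacet
facet normal -0.194 0.080 0.978
outer loop
vertex -2.591 -0.475 4.471
vertex -3.42 -1.228 4.368
vertex -2.375 -1.571 4.604
endloop
endfacet
facet normal -0.836 -0.504 0.216
outer loop
vertex -3.42 -1.228 4.368
vertex -3.602 -1.397 3.271
vertex -3.0 -2.141 3.863
endloop
endfacet
facet normal -0.496 -0.200 -0.845
outer loop
vertex -3.602 -1.397 3.271
vertex -2.885 -0.749 2.696
vertex -2.669 -1.845 2.829
endloop
endfacet
facet normal 0.355 0.572 -0.739
outer loop
vertex -2.885 -0.749 2.696
vertex -2.26 -0.179 3.437
vertex -1.84 -1.092 2.932
endloop
endfacet
facet normal 0.542 0.746 0.387
outer loop
vertex -2.26 -0.179 3.437
vertex -2.591 -0.475 4.471
vertex -1.658 -0.923 4.029
endloop
endfacet
facet normal 0.236 -0.856 0.459
outer loop
vertex -1.911 -1.953 3.653
vertex -2.375 -1.571 4.604
vertex -3.0 -2.141 3.863
endloop
endfacet
facet normal 0.121 -0.964 -0.237
outer loop
vertex -1.911 -1.953 3.653
vertex -3.0 -2.141 3.863
vertex -2.669 -1.845 2.829
endloop
endfacet
facet normal 0.576 -0.552 -0.603
outer loop
vertex -1.911 -1.953 3.653
vertex -2.669 -1.845 2.829
vertex -1.84 -1.092 2.932
endloop
endfacet
facet normal 0.973 -0.191 -0.132
outer loop
vertex -1.911 -1.953 3.653
vertex -1.84 -1.092 2.932
vertex -1.658 -0.923 4.029
endloop
endfacet
facet normal 0.763 -0.379 0.524
outer loop
vertex -1.911 -1.953 3.653
vertex -1.658 -0.923 4.029
vertex -2.375 -1.571 4.604
endloop
endfacet
facet normal -0.355 -0.572 0.739
outer loop
vertex -3.0 -2.141 3.863
vertex -2.375 -1.571 4.604
vertex -3.42 -1.228 4.368
endloop
endfacet
facet normal -0.542 -0.746 -0.387
outer loop
vertex -2.669 -1.845 2.829
vertex -3.0 -2.141 3.863
vertex -3.602 -1.397 3.271
endloop
endfacet
facet normal 0.194 -0.080 -0.978
outer loop
vertex -1.84 -1.092 2.932
vertex -2.669 -1.845 2.829
vertex -2.885 -0.749 2.696
endloop
endfacet
facet normal 0.836 0.504 -0.216
outer loop
vertex -1.658 -0.923 4.029
vertex -1.84 -1.092 2.932
vertex -2.26 -0.179 3.437
endloop
endfacet
facet normal 0.496 0.200 0.845
outer loop
vertex -2.375 -1.571 4.604
vertex -1.658 -0.923 4.029
vertex -2.591 -0.475 4.471
endloop
endfacet

endsolid


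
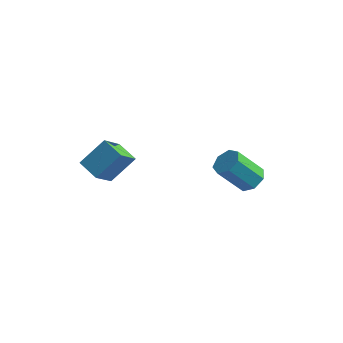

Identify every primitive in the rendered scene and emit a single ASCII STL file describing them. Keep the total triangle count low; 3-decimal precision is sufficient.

solid 
facet normal 0.532 0.362 -0.765
outer loop
vertex 3.155 3.551 -0.307
vertex 2.788 4.111 -0.297
vertex 3.355 3.977 0.034
endloop
endfacet
facet normal 0.774 -0.575 0.265
outer loop
vertex 3.155 3.551 -0.307
vertex 3.355 3.977 0.034
vertex 2.299 2.968 0.927
endloop
endfacet
facet normal 0.774 -0.575 0.265
outer loop
vertex 2.299 2.968 0.927
vertex 3.355 3.977 0.034
vertex 2.5 3.395 1.267
endloop
endfacet
facet normal -0.531 -0.361 0.767
outer loop
vertex 2.299 2.968 0.927
vertex 2.5 3.395 1.267
vertex 1.932 3.529 0.937
endloop
endfacet
facet normal 0.532 0.361 -0.766
outer loop
vertex 3.355 3.977 0.034
vertex 2.788 4.111 -0.297
vertex 3.128 4.505 0.125
endloop
endfacet
facet normal 0.752 0.216 0.623
outer loop
vertex 3.355 3.977 0.034
vertex 3.128 4.505 0.125
vertex 2.5 3.395 1.267
endloop
endfacet
facet normal 0.752 0.215 0.623
outer loop
vertex 2.5 3.395 1.267
vertex 3.128 4.505 0.125
vertex 2.273 3.922 1.359
endloop
endfacet
facet normal -0.531 -0.362 0.766
outer loop
vertex 2.5 3.395 1.267
vertex 2.273 3.922 1.359
vertex 1.932 3.529 0.937
endloop
endfacet
facet normal 0.531 0.362 -0.766
outer loop
vertex 3.128 4.505 0.125
vertex 2.788 4.111 -0.297
vertex 2.645 4.736 -0.101
endloop
endfacet
facet normal 0.164 0.843 0.512
outer loop
vertex 3.128 4.505 0.125
vertex 2.645 4.736 -0.101
vertex 2.273 3.922 1.359
endloop
endfacet
facet normal 0.164 0.843 0.512
outer loop
vertex 2.273 3.922 1.359
vertex 2.645 4.736 -0.101
vertex 1.789 4.153 1.133
endloop
endfacet
facet normal -0.531 -0.362 0.766
outer loop
vertex 2.273 3.922 1.359
vertex 1.789 4.153 1.133
vertex 1.932 3.529 0.937
endloop
endfacet
facet normal 0.530 0.362 -0.767
outer loop
vertex 2.645 4.736 -0.101
vertex 2.788 4.111 -0.297
vertex 2.269 4.496 -0.474
endloop
endfacet
facet normal -0.548 0.836 0.015
outer loop
vertex 2.645 4.736 -0.101
vertex 2.269 4.496 -0.474
vertex 1.789 4.153 1.133
endloop
endfacet
facet normal -0.548 0.836 0.015
outer loop
vertex 1.789 4.153 1.133
vertex 2.269 4.496 -0.474
vertex 1.414 3.914 0.759
endloop
endfacet
facet normal -0.532 -0.362 0.765
outer loop
vertex 1.789 4.153 1.133
vertex 1.414 3.914 0.759
vertex 1.932 3.529 0.937
endloop
endfacet
facet normal 0.530 0.363 -0.766
outer loop
vertex 2.269 4.496 -0.474
vertex 2.788 4.111 -0.297
vertex 2.284 3.967 -0.714
endloop
endfacet
facet normal -0.847 0.200 -0.493
outer loop
vertex 2.269 4.496 -0.474
vertex 2.284 3.967 -0.714
vertex 1.414 3.914 0.759
endloop
endfacet
facet normal -0.847 0.201 -0.493
outer loop
vertex 1.414 3.914 0.759
vertex 2.284 3.967 -0.714
vertex 1.428 3.385 0.519
endloop
endfacet
facet normal -0.532 -0.362 0.766
outer loop
vertex 1.414 3.914 0.759
vertex 1.428 3.385 0.519
vertex 1.932 3.529 0.937
endloop
endfacet
facet normal 0.531 0.362 -0.766
outer loop
vertex 2.284 3.967 -0.714
vertex 2.788 4.111 -0.297
vertex 2.678 3.546 -0.64
endloop
endfacet
facet normal -0.509 -0.587 -0.630
outer loop
vertex 2.284 3.967 -0.714
vertex 2.678 3.546 -0.64
vertex 1.428 3.385 0.519
endloop
endfacet
facet normal -0.508 -0.588 -0.629
outer loop
vertex 1.428 3.385 0.519
vertex 2.678 3.546 -0.64
vertex 1.823 2.964 0.594
endloop
endfacet
facet normal -0.532 -0.362 0.766
outer loop
vertex 1.428 3.385 0.519
vertex 1.823 2.964 0.594
vertex 1.932 3.529 0.937
endloop
endfacet
facet normal 0.531 0.362 -0.766
outer loop
vertex 2.678 3.546 -0.64
vertex 2.788 4.111 -0.297
vertex 3.155 3.551 -0.307
endloop
endfacet
facet normal 0.213 -0.932 -0.292
outer loop
vertex 2.678 3.546 -0.64
vertex 3.155 3.551 -0.307
vertex 1.823 2.964 0.594
endloop
endfacet
facet normal 0.213 -0.932 -0.293
outer loop
vertex 1.823 2.964 0.594
vertex 3.155 3.551 -0.307
vertex 2.299 2.968 0.927
endloop
endfacet
facet normal -0.532 -0.362 0.765
outer loop
vertex 1.823 2.964 0.594
vertex 2.299 2.968 0.927
vertex 1.932 3.529 0.937
endloop
endfacet
facet normal -0.880 0.379 0.287
outer loop
vertex -1.274 -0.521 4.09
vertex -1.149 0.444 3.199
vertex -1.922 -1.309 3.145
endloop
endfacet
facet normal -0.095 -0.732 0.675
outer loop
vertex -1.051 -1.684 2.861
vertex -1.274 -0.521 4.09
vertex -1.922 -1.309 3.145
endloop
endfacet
facet normal -0.880 0.379 0.287
outer loop
vertex -1.922 -1.309 3.145
vertex -1.149 0.444 3.199
vertex -1.796 -0.343 2.254
endloop
endfacet
facet normal -0.466 -0.566 -0.680
outer loop
vertex -1.796 -0.343 2.254
vertex -1.051 -1.684 2.861
vertex -1.922 -1.309 3.145
endloop
endfacet
facet normal 0.466 0.567 0.679
outer loop
vertex -1.274 -0.521 4.09
vertex -0.278 0.069 2.915
vertex -1.149 0.444 3.199
endloop
endfacet
facet normal -0.096 -0.732 0.675
outer loop
vertex -0.404 -0.897 3.806
vertex -1.274 -0.521 4.09
vertex -1.051 -1.684 2.861
endloop
endfacet
facet normal 0.467 0.566 0.680
outer loop
vertex -0.404 -0.897 3.806
vertex -0.278 0.069 2.915
vertex -1.274 -0.521 4.09
endloop
endfacet
facet normal 0.095 0.732 -0.675
outer loop
vertex -1.149 0.444 3.199
vertex -0.278 0.069 2.915
vertex -1.796 -0.343 2.254
endloop
endfacet
facet normal -0.467 -0.567 -0.679
outer loop
vertex -0.926 -0.719 1.97
vertex -1.051 -1.684 2.861
vertex -1.796 -0.343 2.254
endloop
endfacet
facet normal 0.096 0.731 -0.675
outer loop
vertex -1.796 -0.343 2.254
vertex -0.278 0.069 2.915
vertex -0.926 -0.719 1.97
endloop
endfacet
facet normal 0.880 -0.379 -0.287
outer loop
vertex -0.926 -0.719 1.97
vertex -0.404 -0.897 3.806
vertex -1.051 -1.684 2.861
endloop
endfacet
facet normal 0.880 -0.379 -0.287
outer loop
vertex -0.278 0.069 2.915
vertex -0.404 -0.897 3.806
vertex -0.926 -0.719 1.97
endloop
endfacet

endsolid


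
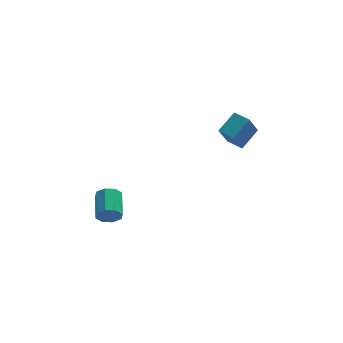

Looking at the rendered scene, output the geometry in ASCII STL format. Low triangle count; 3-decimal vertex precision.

solid 
facet normal -0.140 -0.948 -0.284
outer loop
vertex -3.461 -2.784 -0.963
vertex -3.76 -2.578 -1.503
vertex -3.145 -2.717 -1.342
endloop
endfacet
facet normal 0.760 -0.286 0.583
outer loop
vertex -3.461 -2.784 -0.963
vertex -3.145 -2.717 -1.342
vertex -3.261 -1.427 -0.558
endloop
endfacet
facet normal 0.760 -0.286 0.583
outer loop
vertex -3.261 -1.427 -0.558
vertex -3.145 -2.717 -1.342
vertex -2.946 -1.36 -0.936
endloop
endfacet
facet normal 0.139 0.949 0.284
outer loop
vertex -3.261 -1.427 -0.558
vertex -2.946 -1.36 -0.936
vertex -3.56 -1.222 -1.097
endloop
endfacet
facet normal -0.140 -0.949 -0.283
outer loop
vertex -3.145 -2.717 -1.342
vertex -3.76 -2.578 -1.503
vertex -3.19 -2.569 -1.815
endloop
endfacet
facet normal 0.986 -0.107 -0.127
outer loop
vertex -3.145 -2.717 -1.342
vertex -3.19 -2.569 -1.815
vertex -2.946 -1.36 -0.936
endloop
endfacet
facet normal 0.986 -0.108 -0.125
outer loop
vertex -2.946 -1.36 -0.936
vertex -3.19 -2.569 -1.815
vertex -2.99 -1.212 -1.409
endloop
endfacet
facet normal 0.139 0.949 0.284
outer loop
vertex -2.946 -1.36 -0.936
vertex -2.99 -1.212 -1.409
vertex -3.56 -1.222 -1.097
endloop
endfacet
facet normal -0.141 -0.948 -0.284
outer loop
vertex -3.19 -2.569 -1.815
vertex -3.76 -2.578 -1.503
vertex -3.568 -2.426 -2.105
endloop
endfacet
facet normal 0.635 0.134 -0.761
outer loop
vertex -3.19 -2.569 -1.815
vertex -3.568 -2.426 -2.105
vertex -2.99 -1.212 -1.409
endloop
endfacet
facet normal 0.634 0.135 -0.762
outer loop
vertex -2.99 -1.212 -1.409
vertex -3.568 -2.426 -2.105
vertex -3.369 -1.07 -1.699
endloop
endfacet
facet normal 0.139 0.949 0.284
outer loop
vertex -2.99 -1.212 -1.409
vertex -3.369 -1.07 -1.699
vertex -3.56 -1.222 -1.097
endloop
endfacet
facet normal -0.139 -0.949 -0.284
outer loop
vertex -3.568 -2.426 -2.105
vertex -3.76 -2.578 -1.503
vertex -4.059 -2.373 -2.042
endloop
endfacet
facet normal -0.090 0.298 -0.950
outer loop
vertex -3.568 -2.426 -2.105
vertex -4.059 -2.373 -2.042
vertex -3.369 -1.07 -1.699
endloop
endfacet
facet normal -0.088 0.297 -0.951
outer loop
vertex -3.369 -1.07 -1.699
vertex -4.059 -2.373 -2.042
vertex -3.859 -1.016 -1.637
endloop
endfacet
facet normal 0.140 0.948 0.284
outer loop
vertex -3.369 -1.07 -1.699
vertex -3.859 -1.016 -1.637
vertex -3.56 -1.222 -1.097
endloop
endfacet
facet normal -0.139 -0.949 -0.284
outer loop
vertex -4.059 -2.373 -2.042
vertex -3.76 -2.578 -1.503
vertex -4.374 -2.44 -1.664
endloop
endfacet
facet normal -0.760 0.286 -0.583
outer loop
vertex -4.059 -2.373 -2.042
vertex -4.374 -2.44 -1.664
vertex -3.859 -1.016 -1.637
endloop
endfacet
facet normal -0.760 0.286 -0.583
outer loop
vertex -3.859 -1.016 -1.637
vertex -4.374 -2.44 -1.664
vertex -4.175 -1.083 -1.258
endloop
endfacet
facet normal 0.140 0.948 0.284
outer loop
vertex -3.859 -1.016 -1.637
vertex -4.175 -1.083 -1.258
vertex -3.56 -1.222 -1.097
endloop
endfacet
facet normal -0.139 -0.949 -0.284
outer loop
vertex -4.374 -2.44 -1.664
vertex -3.76 -2.578 -1.503
vertex -4.33 -2.588 -1.191
endloop
endfacet
facet normal -0.986 0.107 0.125
outer loop
vertex -4.374 -2.44 -1.664
vertex -4.33 -2.588 -1.191
vertex -4.175 -1.083 -1.258
endloop
endfacet
facet normal -0.986 0.107 0.127
outer loop
vertex -4.175 -1.083 -1.258
vertex -4.33 -2.588 -1.191
vertex -4.13 -1.231 -0.785
endloop
endfacet
facet normal 0.140 0.949 0.283
outer loop
vertex -4.175 -1.083 -1.258
vertex -4.13 -1.231 -0.785
vertex -3.56 -1.222 -1.097
endloop
endfacet
facet normal -0.139 -0.949 -0.284
outer loop
vertex -4.33 -2.588 -1.191
vertex -3.76 -2.578 -1.503
vertex -3.951 -2.73 -0.901
endloop
endfacet
facet normal -0.633 -0.135 0.762
outer loop
vertex -4.33 -2.588 -1.191
vertex -3.951 -2.73 -0.901
vertex -4.13 -1.231 -0.785
endloop
endfacet
facet normal -0.635 -0.135 0.761
outer loop
vertex -4.13 -1.231 -0.785
vertex -3.951 -2.73 -0.901
vertex -3.752 -1.374 -0.495
endloop
endfacet
facet normal 0.141 0.948 0.284
outer loop
vertex -4.13 -1.231 -0.785
vertex -3.752 -1.374 -0.495
vertex -3.56 -1.222 -1.097
endloop
endfacet
facet normal -0.140 -0.948 -0.284
outer loop
vertex -3.951 -2.73 -0.901
vertex -3.76 -2.578 -1.503
vertex -3.461 -2.784 -0.963
endloop
endfacet
facet normal 0.088 -0.297 0.951
outer loop
vertex -3.951 -2.73 -0.901
vertex -3.461 -2.784 -0.963
vertex -3.752 -1.374 -0.495
endloop
endfacet
facet normal 0.090 -0.297 0.951
outer loop
vertex -3.752 -1.374 -0.495
vertex -3.461 -2.784 -0.963
vertex -3.261 -1.427 -0.558
endloop
endfacet
facet normal 0.139 0.949 0.284
outer loop
vertex -3.752 -1.374 -0.495
vertex -3.261 -1.427 -0.558
vertex -3.56 -1.222 -1.097
endloop
endfacet
facet normal -0.690 -0.505 -0.519
outer loop
vertex 1.943 -3.062 3.624
vertex 1.397 -2.375 3.681
vertex 2.488 -2.527 2.38
endloop
endfacet
facet normal 0.621 -0.781 -0.064
outer loop
vertex 3.363 -1.885 3.039
vertex 1.943 -3.062 3.624
vertex 2.488 -2.527 2.38
endloop
endfacet
facet normal -0.689 -0.506 -0.519
outer loop
vertex 2.488 -2.527 2.38
vertex 1.397 -2.375 3.681
vertex 1.942 -1.84 2.436
endloop
endfacet
facet normal 0.373 0.366 -0.852
outer loop
vertex 1.942 -1.84 2.436
vertex 3.363 -1.885 3.039
vertex 2.488 -2.527 2.38
endloop
endfacet
facet normal -0.373 -0.367 0.852
outer loop
vertex 1.943 -3.062 3.624
vertex 2.272 -1.733 4.34
vertex 1.397 -2.375 3.681
endloop
endfacet
facet normal 0.621 -0.781 -0.064
outer loop
vertex 2.818 -2.42 4.284
vertex 1.943 -3.062 3.624
vertex 3.363 -1.885 3.039
endloop
endfacet
facet normal -0.374 -0.367 0.852
outer loop
vertex 2.818 -2.42 4.284
vertex 2.272 -1.733 4.34
vertex 1.943 -3.062 3.624
endloop
endfacet
facet normal -0.621 0.781 0.064
outer loop
vertex 1.397 -2.375 3.681
vertex 2.272 -1.733 4.34
vertex 1.942 -1.84 2.436
endloop
endfacet
facet normal 0.373 0.367 -0.852
outer loop
vertex 2.817 -1.198 3.096
vertex 3.363 -1.885 3.039
vertex 1.942 -1.84 2.436
endloop
endfacet
facet normal -0.621 0.781 0.064
outer loop
vertex 1.942 -1.84 2.436
vertex 2.272 -1.733 4.34
vertex 2.817 -1.198 3.096
endloop
endfacet
facet normal 0.690 0.505 0.519
outer loop
vertex 2.817 -1.198 3.096
vertex 2.818 -2.42 4.284
vertex 3.363 -1.885 3.039
endloop
endfacet
facet normal 0.689 0.505 0.519
outer loop
vertex 2.272 -1.733 4.34
vertex 2.818 -2.42 4.284
vertex 2.817 -1.198 3.096
endloop
endfacet

endsolid
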